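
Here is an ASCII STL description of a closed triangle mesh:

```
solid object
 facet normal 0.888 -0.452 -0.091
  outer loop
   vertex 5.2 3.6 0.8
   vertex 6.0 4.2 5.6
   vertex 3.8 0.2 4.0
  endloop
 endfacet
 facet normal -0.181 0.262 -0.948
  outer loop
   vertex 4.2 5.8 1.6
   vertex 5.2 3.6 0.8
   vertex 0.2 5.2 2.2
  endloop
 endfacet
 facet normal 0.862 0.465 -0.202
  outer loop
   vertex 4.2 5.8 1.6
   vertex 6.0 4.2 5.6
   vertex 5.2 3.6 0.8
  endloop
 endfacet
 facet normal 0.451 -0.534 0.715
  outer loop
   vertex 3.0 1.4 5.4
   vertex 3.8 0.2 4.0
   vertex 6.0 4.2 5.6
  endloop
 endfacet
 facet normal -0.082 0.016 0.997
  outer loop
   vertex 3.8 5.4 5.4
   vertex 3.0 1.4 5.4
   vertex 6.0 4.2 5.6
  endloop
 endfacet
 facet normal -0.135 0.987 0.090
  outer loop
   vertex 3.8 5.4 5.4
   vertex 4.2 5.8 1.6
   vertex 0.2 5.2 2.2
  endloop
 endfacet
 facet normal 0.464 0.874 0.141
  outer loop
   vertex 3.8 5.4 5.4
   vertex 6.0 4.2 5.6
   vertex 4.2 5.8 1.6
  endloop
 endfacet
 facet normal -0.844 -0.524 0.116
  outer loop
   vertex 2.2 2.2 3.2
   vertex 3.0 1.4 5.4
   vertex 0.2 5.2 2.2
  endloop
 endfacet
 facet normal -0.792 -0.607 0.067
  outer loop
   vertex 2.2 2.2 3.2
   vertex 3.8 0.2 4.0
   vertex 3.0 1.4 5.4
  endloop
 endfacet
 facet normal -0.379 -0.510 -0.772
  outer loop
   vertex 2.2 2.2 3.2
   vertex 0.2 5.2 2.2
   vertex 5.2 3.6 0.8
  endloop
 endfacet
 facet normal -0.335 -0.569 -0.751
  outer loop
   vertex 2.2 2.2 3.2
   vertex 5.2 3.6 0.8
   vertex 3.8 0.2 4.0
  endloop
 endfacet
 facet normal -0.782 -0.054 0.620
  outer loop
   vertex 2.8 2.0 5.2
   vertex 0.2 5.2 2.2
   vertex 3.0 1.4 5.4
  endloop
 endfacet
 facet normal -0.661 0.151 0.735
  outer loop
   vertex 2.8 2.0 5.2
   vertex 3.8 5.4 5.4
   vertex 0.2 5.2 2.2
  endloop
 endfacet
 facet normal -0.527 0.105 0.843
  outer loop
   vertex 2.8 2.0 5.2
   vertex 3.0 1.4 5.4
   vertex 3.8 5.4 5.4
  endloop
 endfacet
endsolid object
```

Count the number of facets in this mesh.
14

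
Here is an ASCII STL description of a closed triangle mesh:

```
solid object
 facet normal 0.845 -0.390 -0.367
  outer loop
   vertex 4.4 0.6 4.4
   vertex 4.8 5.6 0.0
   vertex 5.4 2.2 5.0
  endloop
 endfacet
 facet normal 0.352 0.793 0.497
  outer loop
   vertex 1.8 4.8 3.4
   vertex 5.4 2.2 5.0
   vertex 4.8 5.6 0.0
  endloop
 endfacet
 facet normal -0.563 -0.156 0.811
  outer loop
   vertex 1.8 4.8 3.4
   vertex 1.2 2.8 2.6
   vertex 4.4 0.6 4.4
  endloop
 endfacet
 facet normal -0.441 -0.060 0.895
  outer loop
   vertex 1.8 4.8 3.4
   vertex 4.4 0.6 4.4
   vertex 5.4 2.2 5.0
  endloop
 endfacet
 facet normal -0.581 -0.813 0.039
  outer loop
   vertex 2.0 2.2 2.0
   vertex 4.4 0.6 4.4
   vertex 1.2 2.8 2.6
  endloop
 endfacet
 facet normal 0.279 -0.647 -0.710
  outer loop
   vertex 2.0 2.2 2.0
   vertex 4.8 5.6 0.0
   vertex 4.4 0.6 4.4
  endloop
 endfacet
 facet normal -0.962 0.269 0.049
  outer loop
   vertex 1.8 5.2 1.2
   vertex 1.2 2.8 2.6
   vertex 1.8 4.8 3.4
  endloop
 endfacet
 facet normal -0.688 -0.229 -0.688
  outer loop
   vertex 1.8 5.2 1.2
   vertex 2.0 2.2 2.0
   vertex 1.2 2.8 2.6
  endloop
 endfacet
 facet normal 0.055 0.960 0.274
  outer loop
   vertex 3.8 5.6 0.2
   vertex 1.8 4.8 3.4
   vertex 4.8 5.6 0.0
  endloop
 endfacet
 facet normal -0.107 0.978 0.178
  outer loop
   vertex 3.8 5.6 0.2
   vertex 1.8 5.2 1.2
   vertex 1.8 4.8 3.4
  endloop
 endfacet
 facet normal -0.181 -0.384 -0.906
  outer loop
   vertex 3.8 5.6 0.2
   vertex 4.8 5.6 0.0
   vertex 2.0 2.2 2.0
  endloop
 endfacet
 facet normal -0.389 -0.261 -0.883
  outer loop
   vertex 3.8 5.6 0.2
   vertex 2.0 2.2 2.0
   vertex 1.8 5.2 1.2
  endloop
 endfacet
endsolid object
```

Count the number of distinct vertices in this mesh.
8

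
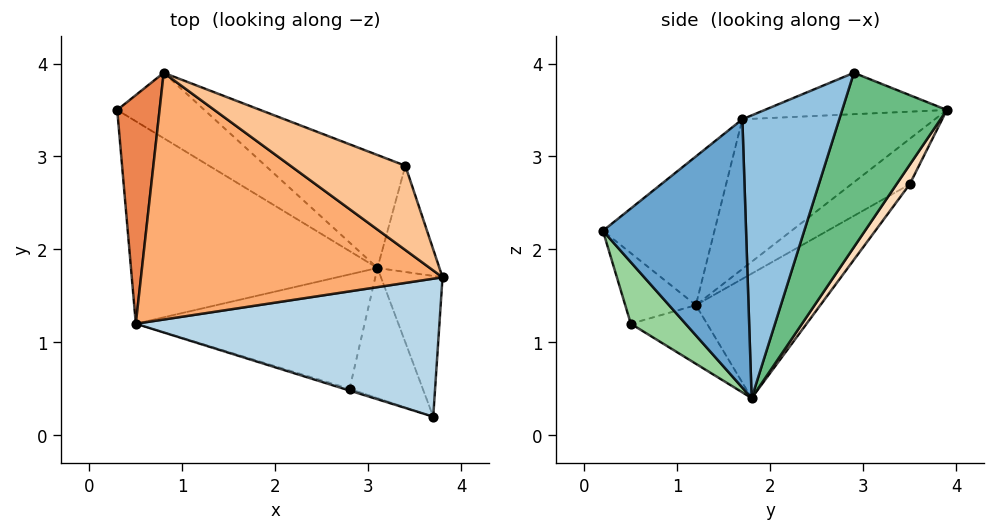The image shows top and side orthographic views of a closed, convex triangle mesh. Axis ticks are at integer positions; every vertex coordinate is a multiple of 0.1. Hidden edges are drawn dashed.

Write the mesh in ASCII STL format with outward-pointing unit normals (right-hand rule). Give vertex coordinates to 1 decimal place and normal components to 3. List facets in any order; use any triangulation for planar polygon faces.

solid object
 facet normal 0.968 0.113 -0.222
  outer loop
   vertex 3.1 1.8 0.4
   vertex 3.8 1.7 3.4
   vertex 3.7 0.2 2.2
  endloop
 endfacet
 facet normal 0.902 0.383 -0.198
  outer loop
   vertex 3.4 2.9 3.9
   vertex 3.8 1.7 3.4
   vertex 3.1 1.8 0.4
  endloop
 endfacet
 facet normal -0.362 -0.567 0.739
  outer loop
   vertex 0.5 1.2 1.4
   vertex 3.7 0.2 2.2
   vertex 3.8 1.7 3.4
  endloop
 endfacet
 facet normal -0.409 0.422 -0.809
  outer loop
   vertex 0.5 1.2 1.4
   vertex 0.3 3.5 2.7
   vertex 3.1 1.8 0.4
  endloop
 endfacet
 facet normal -0.667 -0.410 0.622
  outer loop
   vertex 0.8 3.9 3.5
   vertex 0.3 3.5 2.7
   vertex 0.5 1.2 1.4
  endloop
 endfacet
 facet normal -0.373 -0.543 0.752
  outer loop
   vertex 0.8 3.9 3.5
   vertex 0.5 1.2 1.4
   vertex 3.8 1.7 3.4
  endloop
 endfacet
 facet normal -0.303 -0.451 0.840
  outer loop
   vertex 0.8 3.9 3.5
   vertex 3.8 1.7 3.4
   vertex 3.4 2.9 3.9
  endloop
 endfacet
 facet normal 0.112 0.859 -0.499
  outer loop
   vertex 0.8 3.9 3.5
   vertex 3.1 1.8 0.4
   vertex 0.3 3.5 2.7
  endloop
 endfacet
 facet normal 0.382 0.872 -0.307
  outer loop
   vertex 0.8 3.9 3.5
   vertex 3.4 2.9 3.9
   vertex 3.1 1.8 0.4
  endloop
 endfacet
 facet normal 0.547 -0.527 -0.651
  outer loop
   vertex 2.8 0.5 1.2
   vertex 3.1 1.8 0.4
   vertex 3.7 0.2 2.2
  endloop
 endfacet
 facet normal -0.293 -0.956 -0.023
  outer loop
   vertex 2.8 0.5 1.2
   vertex 3.7 0.2 2.2
   vertex 0.5 1.2 1.4
  endloop
 endfacet
 facet normal -0.219 -0.474 -0.853
  outer loop
   vertex 2.8 0.5 1.2
   vertex 0.5 1.2 1.4
   vertex 3.1 1.8 0.4
  endloop
 endfacet
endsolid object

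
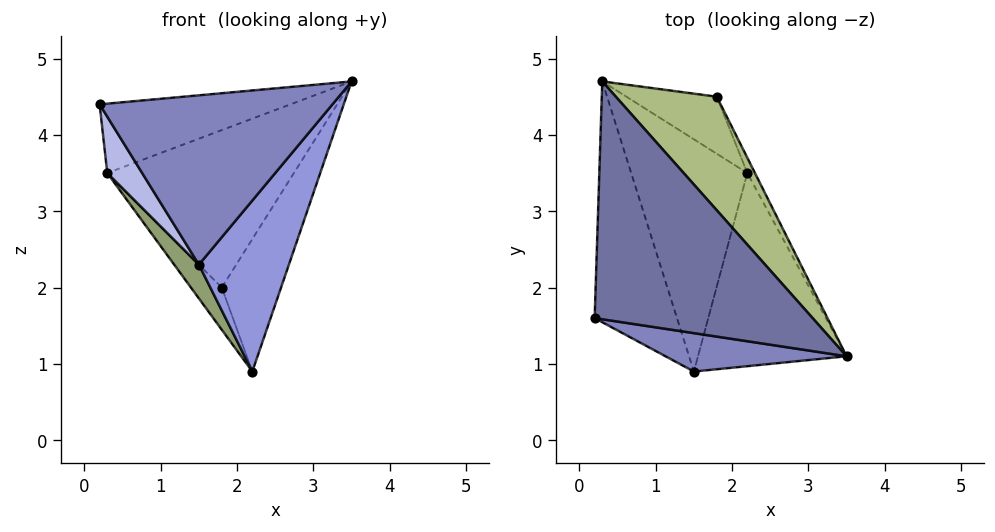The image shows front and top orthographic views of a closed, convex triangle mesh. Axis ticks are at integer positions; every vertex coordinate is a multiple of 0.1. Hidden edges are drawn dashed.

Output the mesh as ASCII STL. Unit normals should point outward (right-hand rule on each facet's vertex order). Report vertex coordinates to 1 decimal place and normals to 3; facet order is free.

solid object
 facet normal -0.045 0.280 0.959
  outer loop
   vertex 0.3 4.7 3.5
   vertex 0.2 1.6 4.4
   vertex 3.5 1.1 4.7
  endloop
 endfacet
 facet normal -0.166 -0.962 0.218
  outer loop
   vertex 1.5 0.9 2.3
   vertex 3.5 1.1 4.7
   vertex 0.2 1.6 4.4
  endloop
 endfacet
 facet normal 0.694 -0.477 -0.539
  outer loop
   vertex 1.5 0.9 2.3
   vertex 2.2 3.5 0.9
   vertex 3.5 1.1 4.7
  endloop
 endfacet
 facet normal -0.861 -0.116 -0.495
  outer loop
   vertex 1.5 0.9 2.3
   vertex 0.2 1.6 4.4
   vertex 0.3 4.7 3.5
  endloop
 endfacet
 facet normal -0.822 -0.082 -0.563
  outer loop
   vertex 1.5 0.9 2.3
   vertex 0.3 4.7 3.5
   vertex 2.2 3.5 0.9
  endloop
 endfacet
 facet normal 0.570 0.667 0.481
  outer loop
   vertex 1.8 4.5 2.0
   vertex 0.3 4.7 3.5
   vertex 3.5 1.1 4.7
  endloop
 endfacet
 facet normal 0.908 0.416 -0.048
  outer loop
   vertex 1.8 4.5 2.0
   vertex 3.5 1.1 4.7
   vertex 2.2 3.5 0.9
  endloop
 endfacet
 facet normal -0.587 0.481 -0.651
  outer loop
   vertex 1.8 4.5 2.0
   vertex 2.2 3.5 0.9
   vertex 0.3 4.7 3.5
  endloop
 endfacet
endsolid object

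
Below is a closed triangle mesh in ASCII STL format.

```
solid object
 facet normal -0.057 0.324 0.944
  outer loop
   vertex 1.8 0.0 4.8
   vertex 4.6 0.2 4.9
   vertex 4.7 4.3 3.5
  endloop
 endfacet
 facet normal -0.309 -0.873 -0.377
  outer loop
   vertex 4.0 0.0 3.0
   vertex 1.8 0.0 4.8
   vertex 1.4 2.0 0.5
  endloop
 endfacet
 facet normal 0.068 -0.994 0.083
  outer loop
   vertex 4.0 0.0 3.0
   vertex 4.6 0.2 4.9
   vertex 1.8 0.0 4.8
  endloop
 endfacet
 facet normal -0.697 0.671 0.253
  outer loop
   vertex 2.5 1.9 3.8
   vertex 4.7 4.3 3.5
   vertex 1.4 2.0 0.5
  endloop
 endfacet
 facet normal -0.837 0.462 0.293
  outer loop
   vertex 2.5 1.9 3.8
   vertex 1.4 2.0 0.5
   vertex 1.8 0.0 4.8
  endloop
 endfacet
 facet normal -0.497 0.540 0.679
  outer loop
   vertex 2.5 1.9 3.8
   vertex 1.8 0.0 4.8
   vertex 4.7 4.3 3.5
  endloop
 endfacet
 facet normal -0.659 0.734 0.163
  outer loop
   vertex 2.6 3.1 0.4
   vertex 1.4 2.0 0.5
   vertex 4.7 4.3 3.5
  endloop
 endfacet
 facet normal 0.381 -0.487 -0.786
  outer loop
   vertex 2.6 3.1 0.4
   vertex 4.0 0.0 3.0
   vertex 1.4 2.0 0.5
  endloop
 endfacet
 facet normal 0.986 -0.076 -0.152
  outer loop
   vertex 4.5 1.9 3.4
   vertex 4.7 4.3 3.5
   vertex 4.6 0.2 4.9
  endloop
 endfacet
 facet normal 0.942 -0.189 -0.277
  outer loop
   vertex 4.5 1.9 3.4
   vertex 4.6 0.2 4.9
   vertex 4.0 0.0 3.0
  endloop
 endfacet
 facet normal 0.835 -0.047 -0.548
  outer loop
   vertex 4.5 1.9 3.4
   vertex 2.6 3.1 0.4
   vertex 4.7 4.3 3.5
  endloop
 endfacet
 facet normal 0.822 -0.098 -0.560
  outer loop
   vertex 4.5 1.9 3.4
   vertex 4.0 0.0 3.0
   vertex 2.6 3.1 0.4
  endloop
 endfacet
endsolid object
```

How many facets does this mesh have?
12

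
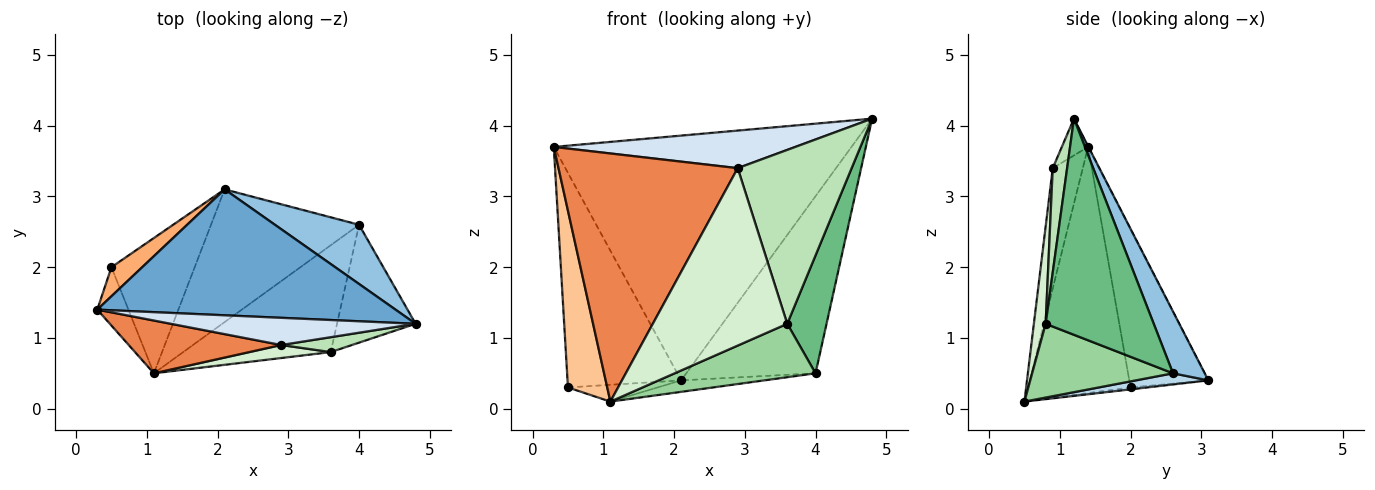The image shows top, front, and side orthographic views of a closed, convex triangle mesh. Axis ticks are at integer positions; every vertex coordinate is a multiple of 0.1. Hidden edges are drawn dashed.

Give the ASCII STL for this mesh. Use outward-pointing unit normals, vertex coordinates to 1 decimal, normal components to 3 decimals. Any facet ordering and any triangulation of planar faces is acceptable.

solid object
 facet normal -0.001 0.889 0.457
  outer loop
   vertex 2.1 3.1 0.4
   vertex 0.3 1.4 3.7
   vertex 4.8 1.2 4.1
  endloop
 endfacet
 facet normal 0.227 0.924 0.309
  outer loop
   vertex 4.0 2.6 0.5
   vertex 2.1 3.1 0.4
   vertex 4.8 1.2 4.1
  endloop
 endfacet
 facet normal 0.075 0.086 -0.993
  outer loop
   vertex 4.0 2.6 0.5
   vertex 1.1 0.5 0.1
   vertex 2.1 3.1 0.4
  endloop
 endfacet
 facet normal -0.088 -0.807 0.584
  outer loop
   vertex 2.9 0.9 3.4
   vertex 4.8 1.2 4.1
   vertex 0.3 1.4 3.7
  endloop
 endfacet
 facet normal -0.162 -0.965 0.205
  outer loop
   vertex 2.9 0.9 3.4
   vertex 0.3 1.4 3.7
   vertex 1.1 0.5 0.1
  endloop
 endfacet
 facet normal -0.568 0.816 0.111
  outer loop
   vertex 0.5 2.0 0.3
   vertex 0.3 1.4 3.7
   vertex 2.1 3.1 0.4
  endloop
 endfacet
 facet normal -0.927 -0.355 -0.117
  outer loop
   vertex 0.5 2.0 0.3
   vertex 1.1 0.5 0.1
   vertex 0.3 1.4 3.7
  endloop
 endfacet
 facet normal -0.023 0.123 -0.992
  outer loop
   vertex 0.5 2.0 0.3
   vertex 2.1 3.1 0.4
   vertex 1.1 0.5 0.1
  endloop
 endfacet
 facet normal 0.889 -0.323 -0.323
  outer loop
   vertex 3.6 0.8 1.2
   vertex 4.0 2.6 0.5
   vertex 4.8 1.2 4.1
  endloop
 endfacet
 facet normal 0.408 -0.408 -0.816
  outer loop
   vertex 3.6 0.8 1.2
   vertex 1.1 0.5 0.1
   vertex 4.0 2.6 0.5
  endloop
 endfacet
 facet normal 0.125 -0.989 0.085
  outer loop
   vertex 3.6 0.8 1.2
   vertex 4.8 1.2 4.1
   vertex 2.9 0.9 3.4
  endloop
 endfacet
 facet normal 0.087 -0.994 0.073
  outer loop
   vertex 3.6 0.8 1.2
   vertex 2.9 0.9 3.4
   vertex 1.1 0.5 0.1
  endloop
 endfacet
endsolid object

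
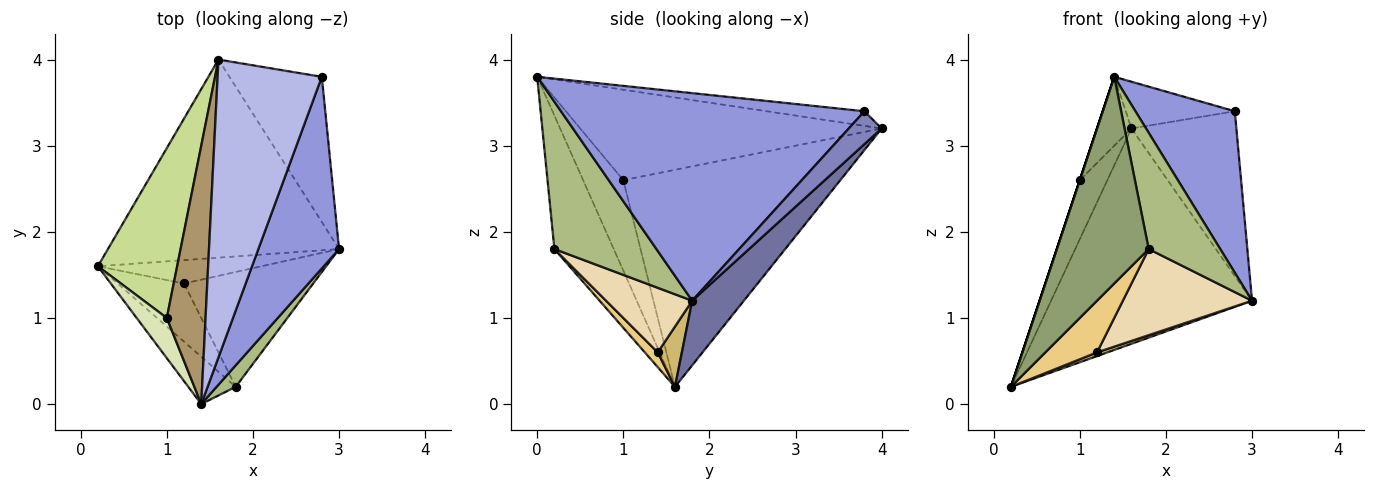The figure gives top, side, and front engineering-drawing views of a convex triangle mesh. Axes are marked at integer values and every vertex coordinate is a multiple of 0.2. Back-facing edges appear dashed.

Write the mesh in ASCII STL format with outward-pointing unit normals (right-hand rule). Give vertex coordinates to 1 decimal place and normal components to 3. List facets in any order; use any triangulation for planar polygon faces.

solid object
 facet normal 0.186 0.723 -0.665
  outer loop
   vertex 1.6 4.0 3.2
   vertex 3.0 1.8 1.2
   vertex 0.2 1.6 0.2
  endloop
 endfacet
 facet normal 0.229 0.731 -0.643
  outer loop
   vertex 2.8 3.8 3.4
   vertex 3.0 1.8 1.2
   vertex 1.6 4.0 3.2
  endloop
 endfacet
 facet normal 0.891 -0.292 0.346
  outer loop
   vertex 2.8 3.8 3.4
   vertex 1.4 0.0 3.8
   vertex 3.0 1.8 1.2
  endloop
 endfacet
 facet normal -0.137 0.154 0.979
  outer loop
   vertex 2.8 3.8 3.4
   vertex 1.6 4.0 3.2
   vertex 1.4 0.0 3.8
  endloop
 endfacet
 facet normal -0.533 -0.825 -0.189
  outer loop
   vertex 1.8 0.2 1.8
   vertex 1.4 0.0 3.8
   vertex 0.2 1.6 0.2
  endloop
 endfacet
 facet normal 0.814 -0.571 0.106
  outer loop
   vertex 1.8 0.2 1.8
   vertex 3.0 1.8 1.2
   vertex 1.4 0.0 3.8
  endloop
 endfacet
 facet normal -0.933 0.118 0.341
  outer loop
   vertex 1.0 1.0 2.6
   vertex 1.6 4.0 3.2
   vertex 0.2 1.6 0.2
  endloop
 endfacet
 facet normal -0.949 0.000 0.316
  outer loop
   vertex 1.0 1.0 2.6
   vertex 0.2 1.6 0.2
   vertex 1.4 0.0 3.8
  endloop
 endfacet
 facet normal -0.914 0.104 0.392
  outer loop
   vertex 1.0 1.0 2.6
   vertex 1.4 0.0 3.8
   vertex 1.6 4.0 3.2
  endloop
 endfacet
 facet normal 0.342 -0.147 -0.928
  outer loop
   vertex 1.2 1.4 0.6
   vertex 0.2 1.6 0.2
   vertex 3.0 1.8 1.2
  endloop
 endfacet
 facet normal 0.164 -0.655 -0.737
  outer loop
   vertex 1.2 1.4 0.6
   vertex 1.8 0.2 1.8
   vertex 0.2 1.6 0.2
  endloop
 endfacet
 facet normal 0.371 -0.557 -0.743
  outer loop
   vertex 1.2 1.4 0.6
   vertex 3.0 1.8 1.2
   vertex 1.8 0.2 1.8
  endloop
 endfacet
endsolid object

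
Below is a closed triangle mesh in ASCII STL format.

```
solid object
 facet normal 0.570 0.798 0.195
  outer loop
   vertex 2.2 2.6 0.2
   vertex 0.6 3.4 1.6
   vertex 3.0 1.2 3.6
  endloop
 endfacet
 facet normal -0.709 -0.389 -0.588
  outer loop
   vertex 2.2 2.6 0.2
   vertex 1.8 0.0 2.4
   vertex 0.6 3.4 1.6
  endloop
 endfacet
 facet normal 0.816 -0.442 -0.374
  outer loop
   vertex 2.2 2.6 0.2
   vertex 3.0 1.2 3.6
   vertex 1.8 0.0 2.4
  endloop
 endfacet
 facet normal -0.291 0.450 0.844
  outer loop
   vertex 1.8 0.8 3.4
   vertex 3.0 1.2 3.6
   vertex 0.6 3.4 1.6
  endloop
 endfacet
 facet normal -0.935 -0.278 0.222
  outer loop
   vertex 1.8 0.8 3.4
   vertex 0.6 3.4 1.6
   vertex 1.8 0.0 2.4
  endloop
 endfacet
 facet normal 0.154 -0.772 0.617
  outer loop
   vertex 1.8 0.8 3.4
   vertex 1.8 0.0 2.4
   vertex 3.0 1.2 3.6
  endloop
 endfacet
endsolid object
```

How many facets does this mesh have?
6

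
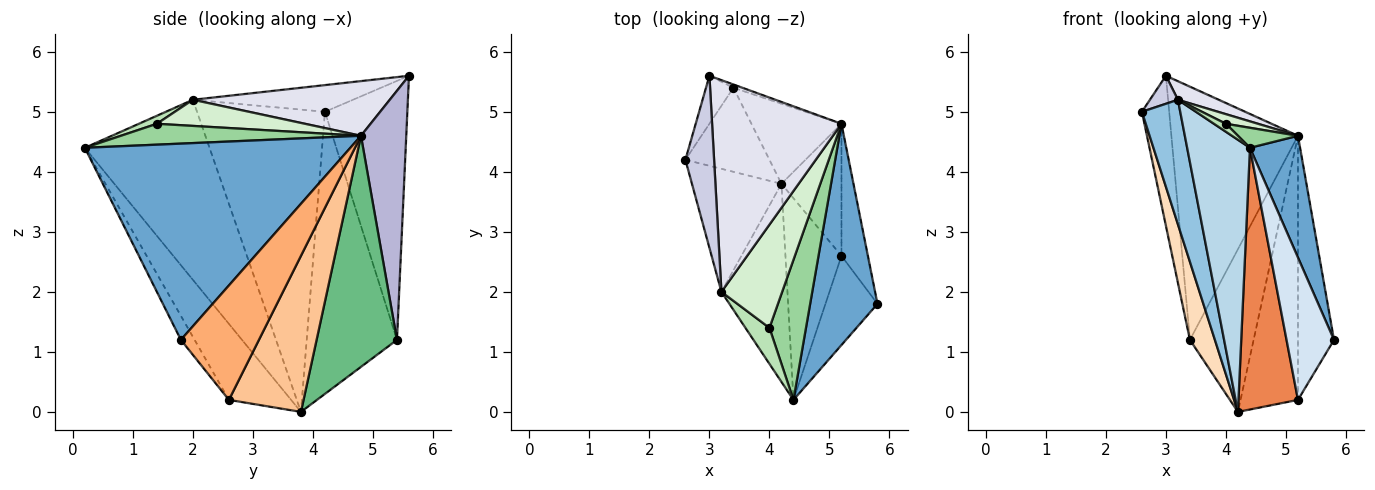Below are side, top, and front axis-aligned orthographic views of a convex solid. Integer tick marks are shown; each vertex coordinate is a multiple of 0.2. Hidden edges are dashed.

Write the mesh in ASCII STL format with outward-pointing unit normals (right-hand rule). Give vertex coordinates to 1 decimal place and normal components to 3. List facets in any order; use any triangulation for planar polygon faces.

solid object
 facet normal 0.931 -0.176 0.319
  outer loop
   vertex 5.2 4.8 4.6
   vertex 4.4 0.2 4.4
   vertex 5.8 1.8 1.2
  endloop
 endfacet
 facet normal -0.922 -0.276 -0.273
  outer loop
   vertex 3.2 2.0 5.2
   vertex 2.6 4.2 5.0
   vertex 4.2 3.8 0.0
  endloop
 endfacet
 facet normal -0.849 -0.428 -0.311
  outer loop
   vertex 3.2 2.0 5.2
   vertex 4.2 3.8 0.0
   vertex 4.4 0.2 4.4
  endloop
 endfacet
 facet normal -0.238 -0.823 -0.516
  outer loop
   vertex 5.2 2.6 0.2
   vertex 5.8 1.8 1.2
   vertex 4.4 0.2 4.4
  endloop
 endfacet
 facet normal -0.638 -0.610 -0.470
  outer loop
   vertex 5.2 2.6 0.2
   vertex 4.4 0.2 4.4
   vertex 4.2 3.8 0.0
  endloop
 endfacet
 facet normal 0.889 0.410 -0.205
  outer loop
   vertex 5.2 2.6 0.2
   vertex 5.2 4.8 4.6
   vertex 5.8 1.8 1.2
  endloop
 endfacet
 facet normal 0.758 0.583 -0.292
  outer loop
   vertex 5.2 2.6 0.2
   vertex 4.2 3.8 0.0
   vertex 5.2 4.8 4.6
  endloop
 endfacet
 facet normal -0.926 -0.256 -0.276
  outer loop
   vertex 3.4 5.4 1.2
   vertex 4.2 3.8 0.0
   vertex 2.6 4.2 5.0
  endloop
 endfacet
 facet normal 0.750 0.594 -0.292
  outer loop
   vertex 3.4 5.4 1.2
   vertex 5.2 4.8 4.6
   vertex 4.2 3.8 0.0
  endloop
 endfacet
 facet normal 0.492 -0.123 0.862
  outer loop
   vertex 4.0 1.4 4.8
   vertex 4.4 0.2 4.4
   vertex 5.2 4.8 4.6
  endloop
 endfacet
 facet normal 0.309 -0.206 0.928
  outer loop
   vertex 4.0 1.4 4.8
   vertex 3.2 2.0 5.2
   vertex 4.4 0.2 4.4
  endloop
 endfacet
 facet normal 0.394 -0.085 0.915
  outer loop
   vertex 4.0 1.4 4.8
   vertex 5.2 4.8 4.6
   vertex 3.2 2.0 5.2
  endloop
 endfacet
 facet normal -0.945 0.313 -0.100
  outer loop
   vertex 3.0 5.6 5.6
   vertex 3.4 5.4 1.2
   vertex 2.6 4.2 5.0
  endloop
 endfacet
 facet normal 0.337 0.941 -0.012
  outer loop
   vertex 3.0 5.6 5.6
   vertex 5.2 4.8 4.6
   vertex 3.4 5.4 1.2
  endloop
 endfacet
 facet normal -0.676 -0.118 0.727
  outer loop
   vertex 3.0 5.6 5.6
   vertex 2.6 4.2 5.0
   vertex 3.2 2.0 5.2
  endloop
 endfacet
 facet normal 0.388 -0.080 0.918
  outer loop
   vertex 3.0 5.6 5.6
   vertex 3.2 2.0 5.2
   vertex 5.2 4.8 4.6
  endloop
 endfacet
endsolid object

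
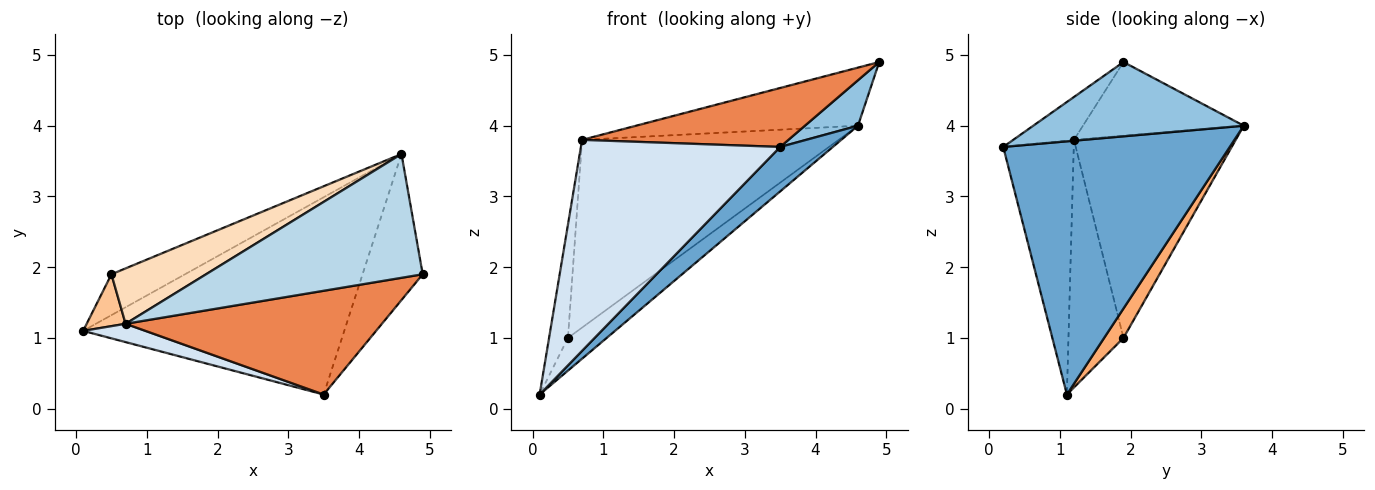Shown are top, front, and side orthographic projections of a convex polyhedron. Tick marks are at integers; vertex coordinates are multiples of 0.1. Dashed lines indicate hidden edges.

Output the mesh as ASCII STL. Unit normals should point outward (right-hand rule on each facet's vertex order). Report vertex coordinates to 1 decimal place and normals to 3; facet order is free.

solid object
 facet normal 0.687 -0.160 -0.709
  outer loop
   vertex 3.5 0.2 3.7
   vertex 0.1 1.1 0.2
   vertex 4.6 3.6 4.0
  endloop
 endfacet
 facet normal 0.763 -0.192 -0.617
  outer loop
   vertex 3.5 0.2 3.7
   vertex 4.6 3.6 4.0
   vertex 4.9 1.9 4.9
  endloop
 endfacet
 facet normal -0.294 0.406 0.865
  outer loop
   vertex 0.7 1.2 3.8
   vertex 4.9 1.9 4.9
   vertex 4.6 3.6 4.0
  endloop
 endfacet
 facet normal -0.333 -0.940 0.082
  outer loop
   vertex 0.7 1.2 3.8
   vertex 0.1 1.1 0.2
   vertex 3.5 0.2 3.7
  endloop
 endfacet
 facet normal -0.144 -0.489 0.860
  outer loop
   vertex 0.7 1.2 3.8
   vertex 3.5 0.2 3.7
   vertex 4.9 1.9 4.9
  endloop
 endfacet
 facet normal 0.298 0.596 -0.745
  outer loop
   vertex 0.5 1.9 1.0
   vertex 4.6 3.6 4.0
   vertex 0.1 1.1 0.2
  endloop
 endfacet
 facet normal -0.936 0.321 0.147
  outer loop
   vertex 0.5 1.9 1.0
   vertex 0.1 1.1 0.2
   vertex 0.7 1.2 3.8
  endloop
 endfacet
 facet normal -0.517 0.821 0.242
  outer loop
   vertex 0.5 1.9 1.0
   vertex 0.7 1.2 3.8
   vertex 4.6 3.6 4.0
  endloop
 endfacet
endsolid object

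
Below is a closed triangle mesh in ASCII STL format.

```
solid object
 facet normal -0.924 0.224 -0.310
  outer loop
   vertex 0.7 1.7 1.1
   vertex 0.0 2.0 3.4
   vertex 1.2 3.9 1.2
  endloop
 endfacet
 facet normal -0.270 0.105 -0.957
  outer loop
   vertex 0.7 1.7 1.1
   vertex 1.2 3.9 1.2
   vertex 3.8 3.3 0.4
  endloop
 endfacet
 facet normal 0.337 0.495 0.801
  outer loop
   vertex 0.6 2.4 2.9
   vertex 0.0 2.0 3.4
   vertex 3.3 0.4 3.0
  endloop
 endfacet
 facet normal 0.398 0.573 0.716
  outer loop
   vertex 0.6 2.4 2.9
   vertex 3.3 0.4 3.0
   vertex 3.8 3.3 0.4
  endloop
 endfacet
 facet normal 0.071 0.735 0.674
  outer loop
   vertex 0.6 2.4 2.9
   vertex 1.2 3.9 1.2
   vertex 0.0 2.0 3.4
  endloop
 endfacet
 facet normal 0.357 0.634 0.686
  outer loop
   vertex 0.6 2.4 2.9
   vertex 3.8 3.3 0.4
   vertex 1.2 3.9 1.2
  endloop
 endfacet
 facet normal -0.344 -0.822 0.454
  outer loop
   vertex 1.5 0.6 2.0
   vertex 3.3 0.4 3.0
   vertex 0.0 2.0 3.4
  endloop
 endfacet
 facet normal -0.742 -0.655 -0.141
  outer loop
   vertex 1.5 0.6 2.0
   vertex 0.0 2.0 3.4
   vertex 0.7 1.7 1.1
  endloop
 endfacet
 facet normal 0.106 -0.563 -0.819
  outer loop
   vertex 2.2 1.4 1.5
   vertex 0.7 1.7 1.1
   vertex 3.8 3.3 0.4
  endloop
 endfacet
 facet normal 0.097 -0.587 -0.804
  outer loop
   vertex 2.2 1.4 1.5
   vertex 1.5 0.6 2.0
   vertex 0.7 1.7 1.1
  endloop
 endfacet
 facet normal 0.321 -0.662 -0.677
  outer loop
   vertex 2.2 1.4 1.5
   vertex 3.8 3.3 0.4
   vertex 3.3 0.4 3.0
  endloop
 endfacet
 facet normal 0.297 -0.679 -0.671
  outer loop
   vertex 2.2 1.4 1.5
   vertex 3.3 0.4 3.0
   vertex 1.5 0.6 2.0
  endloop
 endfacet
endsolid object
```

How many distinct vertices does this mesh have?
8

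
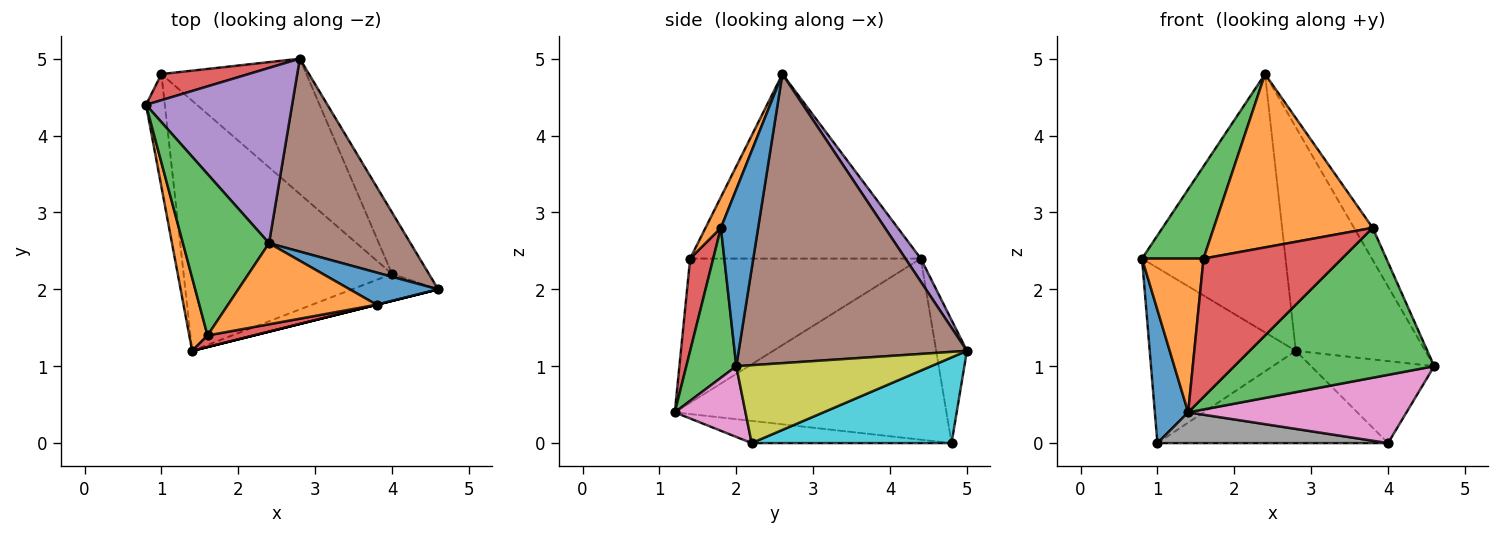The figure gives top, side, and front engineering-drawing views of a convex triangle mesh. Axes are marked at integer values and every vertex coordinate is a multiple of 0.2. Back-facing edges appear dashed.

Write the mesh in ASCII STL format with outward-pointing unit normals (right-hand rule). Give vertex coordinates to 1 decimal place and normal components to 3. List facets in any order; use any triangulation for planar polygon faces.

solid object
 facet normal -0.987 -0.121 -0.102
  outer loop
   vertex 1.0 4.8 0.0
   vertex 1.4 1.2 0.4
   vertex 0.8 4.4 2.4
  endloop
 endfacet
 facet normal -0.959 -0.256 0.121
  outer loop
   vertex 1.6 1.4 2.4
   vertex 0.8 4.4 2.4
   vertex 1.4 1.2 0.4
  endloop
 endfacet
 facet normal -0.881 -0.235 0.411
  outer loop
   vertex 1.6 1.4 2.4
   vertex 2.4 2.6 4.8
   vertex 0.8 4.4 2.4
  endloop
 endfacet
 facet normal -0.204 0.968 0.144
  outer loop
   vertex 2.8 5.0 1.2
   vertex 1.0 4.8 0.0
   vertex 0.8 4.4 2.4
  endloop
 endfacet
 facet normal 0.088 0.824 0.559
  outer loop
   vertex 2.8 5.0 1.2
   vertex 0.8 4.4 2.4
   vertex 2.4 2.6 4.8
  endloop
 endfacet
 facet normal 0.800 0.454 0.392
  outer loop
   vertex 2.8 5.0 1.2
   vertex 2.4 2.6 4.8
   vertex 4.6 2.0 1.0
  endloop
 endfacet
 facet normal 0.289 -0.891 -0.351
  outer loop
   vertex 4.0 2.2 0.0
   vertex 4.6 2.0 1.0
   vertex 1.4 1.2 0.4
  endloop
 endfacet
 facet normal -0.105 -0.121 -0.987
  outer loop
   vertex 4.0 2.2 0.0
   vertex 1.4 1.2 0.4
   vertex 1.0 4.8 0.0
  endloop
 endfacet
 facet normal 0.785 0.496 -0.372
  outer loop
   vertex 4.0 2.2 0.0
   vertex 2.8 5.0 1.2
   vertex 4.6 2.0 1.0
  endloop
 endfacet
 facet normal 0.439 0.506 -0.742
  outer loop
   vertex 4.0 2.2 0.0
   vertex 1.0 4.8 0.0
   vertex 2.8 5.0 1.2
  endloop
 endfacet
 facet normal 0.816 0.408 0.408
  outer loop
   vertex 3.8 1.8 2.8
   vertex 4.6 2.0 1.0
   vertex 2.4 2.6 4.8
  endloop
 endfacet
 facet normal 0.087 -0.902 0.422
  outer loop
   vertex 3.8 1.8 2.8
   vertex 2.4 2.6 4.8
   vertex 1.6 1.4 2.4
  endloop
 endfacet
 facet normal 0.243 -0.970 0.000
  outer loop
   vertex 3.8 1.8 2.8
   vertex 1.4 1.2 0.4
   vertex 4.6 2.0 1.0
  endloop
 endfacet
 facet normal 0.164 -0.983 0.082
  outer loop
   vertex 3.8 1.8 2.8
   vertex 1.6 1.4 2.4
   vertex 1.4 1.2 0.4
  endloop
 endfacet
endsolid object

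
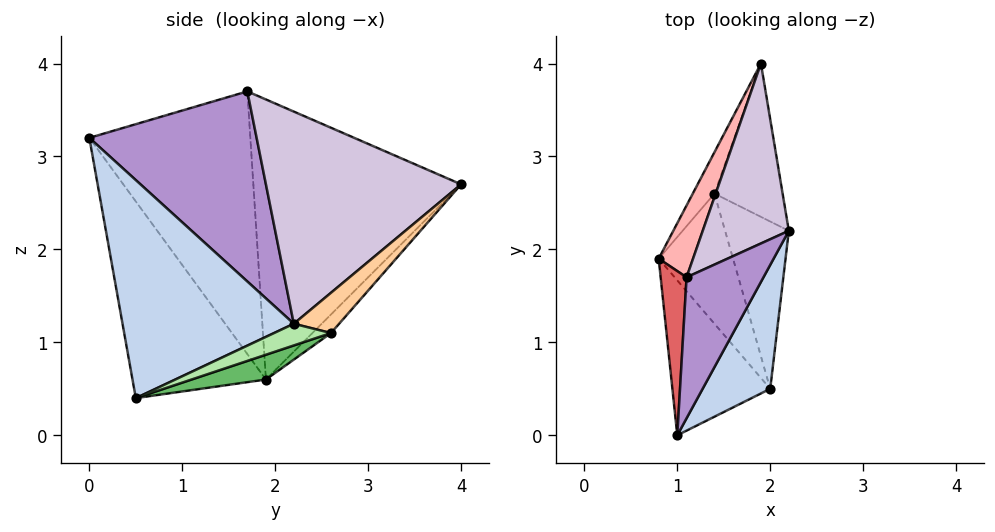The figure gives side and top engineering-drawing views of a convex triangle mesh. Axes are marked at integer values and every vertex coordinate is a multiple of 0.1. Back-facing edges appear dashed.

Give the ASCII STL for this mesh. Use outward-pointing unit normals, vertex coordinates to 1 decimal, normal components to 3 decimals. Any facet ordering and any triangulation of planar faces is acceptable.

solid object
 facet normal -0.732 -0.576 -0.364
  outer loop
   vertex 2.0 0.5 0.4
   vertex 1.0 0.0 3.2
   vertex 0.8 1.9 0.6
  endloop
 endfacet
 facet normal 0.926 -0.244 0.287
  outer loop
   vertex 2.0 0.5 0.4
   vertex 2.2 2.2 1.2
   vertex 1.0 0.0 3.2
  endloop
 endfacet
 facet normal -0.438 0.740 -0.511
  outer loop
   vertex 1.4 2.6 1.1
   vertex 0.8 1.9 0.6
   vertex 1.9 4.0 2.7
  endloop
 endfacet
 facet normal 0.397 0.626 -0.672
  outer loop
   vertex 1.4 2.6 1.1
   vertex 1.9 4.0 2.7
   vertex 2.2 2.2 1.2
  endloop
 endfacet
 facet normal 0.293 0.377 -0.879
  outer loop
   vertex 1.4 2.6 1.1
   vertex 2.0 0.5 0.4
   vertex 0.8 1.9 0.6
  endloop
 endfacet
 facet normal 0.298 0.377 -0.877
  outer loop
   vertex 1.4 2.6 1.1
   vertex 2.2 2.2 1.2
   vertex 2.0 0.5 0.4
  endloop
 endfacet
 facet normal -0.995 0.030 0.098
  outer loop
   vertex 1.1 1.7 3.7
   vertex 0.8 1.9 0.6
   vertex 1.0 0.0 3.2
  endloop
 endfacet
 facet normal -0.922 0.370 0.113
  outer loop
   vertex 1.1 1.7 3.7
   vertex 1.9 4.0 2.7
   vertex 0.8 1.9 0.6
  endloop
 endfacet
 facet normal 0.915 -0.163 0.370
  outer loop
   vertex 1.1 1.7 3.7
   vertex 1.0 0.0 3.2
   vertex 2.2 2.2 1.2
  endloop
 endfacet
 facet normal 0.915 -0.157 0.371
  outer loop
   vertex 1.1 1.7 3.7
   vertex 2.2 2.2 1.2
   vertex 1.9 4.0 2.7
  endloop
 endfacet
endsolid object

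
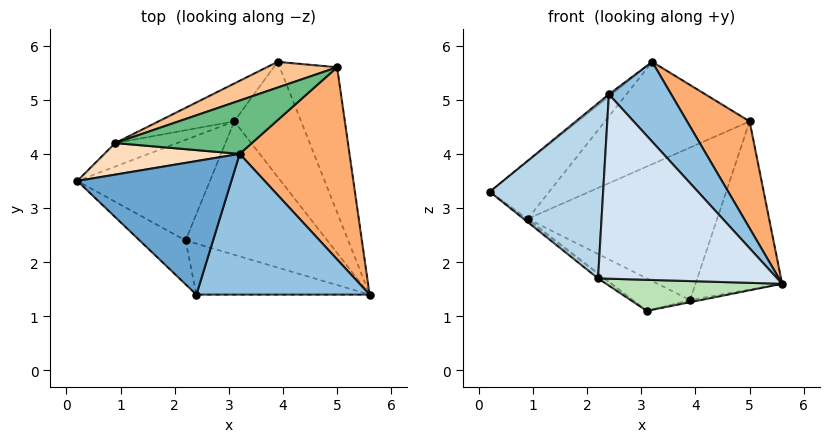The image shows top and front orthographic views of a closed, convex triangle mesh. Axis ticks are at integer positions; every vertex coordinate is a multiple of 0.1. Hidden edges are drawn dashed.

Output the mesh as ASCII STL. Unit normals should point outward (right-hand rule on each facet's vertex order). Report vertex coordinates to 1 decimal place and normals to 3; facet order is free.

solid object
 facet normal -0.626 0.013 0.780
  outer loop
   vertex 2.4 1.4 5.1
   vertex 3.2 4.0 5.7
   vertex 0.2 3.5 3.3
  endloop
 endfacet
 facet normal 0.689 -0.358 0.630
  outer loop
   vertex 2.4 1.4 5.1
   vertex 5.6 1.4 1.6
   vertex 3.2 4.0 5.7
  endloop
 endfacet
 facet normal -0.588 -0.784 -0.196
  outer loop
   vertex 2.2 2.4 1.7
   vertex 2.4 1.4 5.1
   vertex 0.2 3.5 3.3
  endloop
 endfacet
 facet normal -0.280 -0.925 -0.256
  outer loop
   vertex 2.2 2.4 1.7
   vertex 5.6 1.4 1.6
   vertex 2.4 1.4 5.1
  endloop
 endfacet
 facet normal 0.897 0.334 -0.289
  outer loop
   vertex 5.0 5.6 4.6
   vertex 5.6 1.4 1.6
   vertex 3.9 5.7 1.3
  endloop
 endfacet
 facet normal 0.695 -0.350 0.628
  outer loop
   vertex 5.0 5.6 4.6
   vertex 3.2 4.0 5.7
   vertex 5.6 1.4 1.6
  endloop
 endfacet
 facet normal -0.379 0.912 0.154
  outer loop
   vertex 0.9 4.2 2.8
   vertex 5.0 5.6 4.6
   vertex 3.9 5.7 1.3
  endloop
 endfacet
 facet normal -0.469 0.774 0.426
  outer loop
   vertex 0.9 4.2 2.8
   vertex 0.2 3.5 3.3
   vertex 3.2 4.0 5.7
  endloop
 endfacet
 facet normal -0.451 0.791 0.413
  outer loop
   vertex 0.9 4.2 2.8
   vertex 3.2 4.0 5.7
   vertex 5.0 5.6 4.6
  endloop
 endfacet
 facet normal 0.219 0.018 -0.976
  outer loop
   vertex 3.1 4.6 1.1
   vertex 3.9 5.7 1.3
   vertex 5.6 1.4 1.6
  endloop
 endfacet
 facet normal -0.095 -0.226 -0.970
  outer loop
   vertex 3.1 4.6 1.1
   vertex 5.6 1.4 1.6
   vertex 2.2 2.4 1.7
  endloop
 endfacet
 facet normal -0.576 0.532 -0.621
  outer loop
   vertex 3.1 4.6 1.1
   vertex 0.9 4.2 2.8
   vertex 3.9 5.7 1.3
  endloop
 endfacet
 facet normal -0.612 0.035 -0.790
  outer loop
   vertex 3.1 4.6 1.1
   vertex 2.2 2.4 1.7
   vertex 0.2 3.5 3.3
  endloop
 endfacet
 facet normal -0.617 0.056 -0.785
  outer loop
   vertex 3.1 4.6 1.1
   vertex 0.2 3.5 3.3
   vertex 0.9 4.2 2.8
  endloop
 endfacet
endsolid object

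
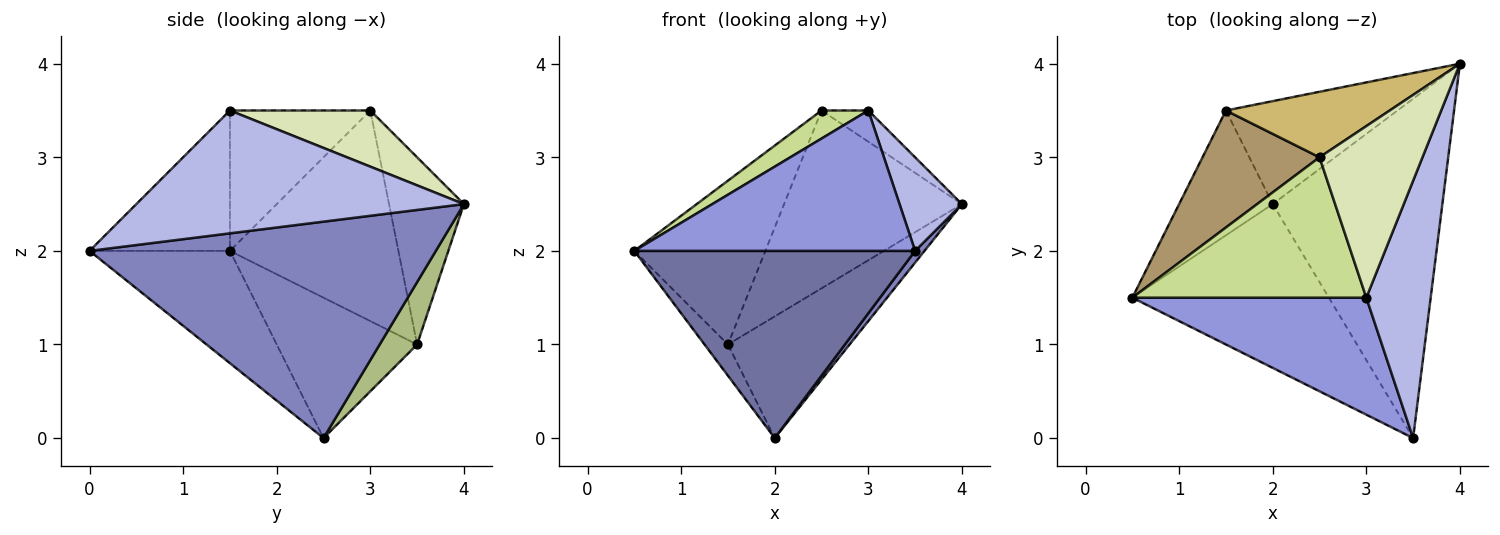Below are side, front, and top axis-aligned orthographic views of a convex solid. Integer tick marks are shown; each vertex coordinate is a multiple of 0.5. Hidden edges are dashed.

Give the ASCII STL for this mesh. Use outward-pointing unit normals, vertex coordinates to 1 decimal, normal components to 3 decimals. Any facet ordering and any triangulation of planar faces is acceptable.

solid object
 facet normal -0.352 -0.704 -0.616
  outer loop
   vertex 2.0 2.5 0.0
   vertex 3.5 0.0 2.0
   vertex 0.5 1.5 2.0
  endloop
 endfacet
 facet normal 0.787 -0.021 -0.617
  outer loop
   vertex 2.0 2.5 0.0
   vertex 4.0 4.0 2.5
   vertex 3.5 0.0 2.0
  endloop
 endfacet
 facet normal -0.359 -0.717 0.598
  outer loop
   vertex 3.0 1.5 3.5
   vertex 0.5 1.5 2.0
   vertex 3.5 0.0 2.0
  endloop
 endfacet
 facet normal 0.873 -0.166 0.458
  outer loop
   vertex 3.0 1.5 3.5
   vertex 3.5 0.0 2.0
   vertex 4.0 4.0 2.5
  endloop
 endfacet
 facet normal -0.824 0.137 -0.549
  outer loop
   vertex 1.5 3.5 1.0
   vertex 2.0 2.5 0.0
   vertex 0.5 1.5 2.0
  endloop
 endfacet
 facet normal 0.229 0.743 -0.629
  outer loop
   vertex 1.5 3.5 1.0
   vertex 4.0 4.0 2.5
   vertex 2.0 2.5 0.0
  endloop
 endfacet
 facet normal -0.507 -0.169 0.845
  outer loop
   vertex 2.5 3.0 3.5
   vertex 0.5 1.5 2.0
   vertex 3.0 1.5 3.5
  endloop
 endfacet
 facet normal 0.473 0.158 0.867
  outer loop
   vertex 2.5 3.0 3.5
   vertex 3.0 1.5 3.5
   vertex 4.0 4.0 2.5
  endloop
 endfacet
 facet normal -0.723 0.562 0.402
  outer loop
   vertex 2.5 3.0 3.5
   vertex 1.5 3.5 1.0
   vertex 0.5 1.5 2.0
  endloop
 endfacet
 facet normal -0.367 0.873 0.322
  outer loop
   vertex 2.5 3.0 3.5
   vertex 4.0 4.0 2.5
   vertex 1.5 3.5 1.0
  endloop
 endfacet
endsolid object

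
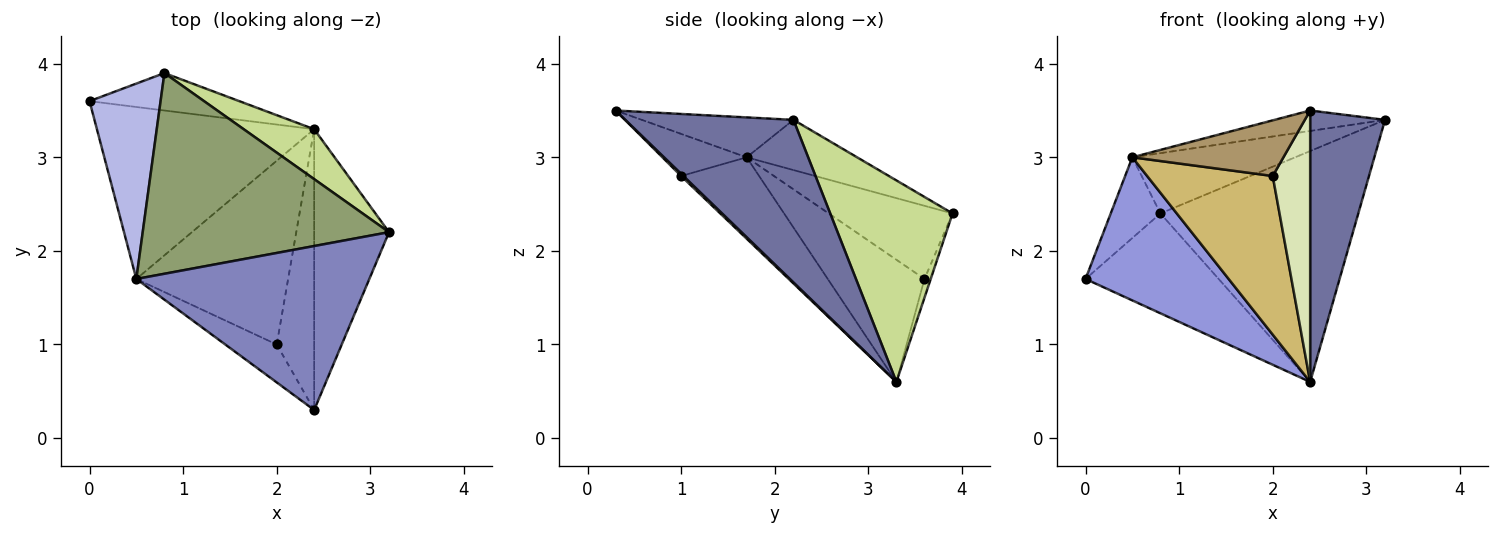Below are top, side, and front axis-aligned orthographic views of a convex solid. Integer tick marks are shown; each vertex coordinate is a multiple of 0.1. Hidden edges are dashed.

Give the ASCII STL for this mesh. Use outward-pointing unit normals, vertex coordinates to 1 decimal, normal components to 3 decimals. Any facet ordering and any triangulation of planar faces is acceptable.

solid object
 facet normal 0.842 -0.375 -0.388
  outer loop
   vertex 2.4 3.3 0.6
   vertex 3.2 2.2 3.4
   vertex 2.4 0.3 3.5
  endloop
 endfacet
 facet normal -0.168 0.122 0.978
  outer loop
   vertex 0.5 1.7 3.0
   vertex 2.4 0.3 3.5
   vertex 3.2 2.2 3.4
  endloop
 endfacet
 facet normal -0.397 -0.587 -0.706
  outer loop
   vertex 0.5 1.7 3.0
   vertex 0.0 3.6 1.7
   vertex 2.4 3.3 0.6
  endloop
 endfacet
 facet normal -0.689 0.277 0.669
  outer loop
   vertex 0.8 3.9 2.4
   vertex 0.0 3.6 1.7
   vertex 0.5 1.7 3.0
  endloop
 endfacet
 facet normal -0.192 0.282 0.940
  outer loop
   vertex 0.8 3.9 2.4
   vertex 0.5 1.7 3.0
   vertex 3.2 2.2 3.4
  endloop
 endfacet
 facet normal -0.044 0.935 -0.351
  outer loop
   vertex 0.8 3.9 2.4
   vertex 2.4 3.3 0.6
   vertex 0.0 3.6 1.7
  endloop
 endfacet
 facet normal 0.517 0.837 0.181
  outer loop
   vertex 0.8 3.9 2.4
   vertex 3.2 2.2 3.4
   vertex 2.4 3.3 0.6
  endloop
 endfacet
 facet normal 0.042 -0.694 -0.718
  outer loop
   vertex 2.0 1.0 2.8
   vertex 2.4 3.3 0.6
   vertex 2.4 0.3 3.5
  endloop
 endfacet
 facet normal -0.418 -0.751 -0.511
  outer loop
   vertex 2.0 1.0 2.8
   vertex 2.4 0.3 3.5
   vertex 0.5 1.7 3.0
  endloop
 endfacet
 facet normal -0.376 -0.605 -0.701
  outer loop
   vertex 2.0 1.0 2.8
   vertex 0.5 1.7 3.0
   vertex 2.4 3.3 0.6
  endloop
 endfacet
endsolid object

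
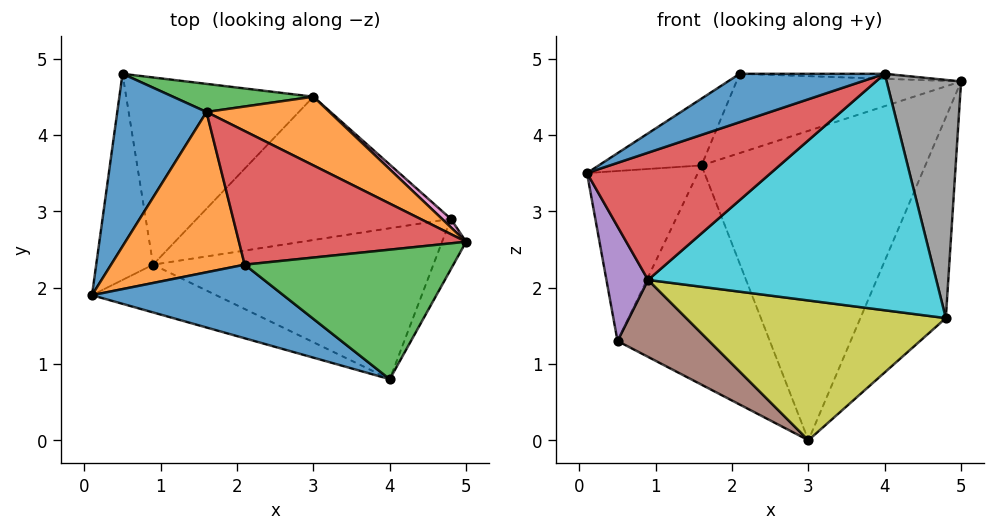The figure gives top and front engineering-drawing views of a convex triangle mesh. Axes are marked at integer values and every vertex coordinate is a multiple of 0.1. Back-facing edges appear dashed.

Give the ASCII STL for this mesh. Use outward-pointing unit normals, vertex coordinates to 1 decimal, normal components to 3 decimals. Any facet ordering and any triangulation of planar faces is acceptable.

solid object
 facet normal -0.760 0.456 0.463
  outer loop
   vertex 1.6 4.3 3.6
   vertex 0.5 4.8 1.3
   vertex 0.1 1.9 3.5
  endloop
 endfacet
 facet normal 0.386 0.901 0.200
  outer loop
   vertex 1.6 4.3 3.6
   vertex 5.0 2.6 4.7
   vertex 3.0 4.5 0.0
  endloop
 endfacet
 facet normal 0.182 0.975 0.125
  outer loop
   vertex 1.6 4.3 3.6
   vertex 3.0 4.5 0.0
   vertex 0.5 4.8 1.3
  endloop
 endfacet
 facet normal -0.145 -0.926 -0.348
  outer loop
   vertex 0.9 2.3 2.1
   vertex 4.0 0.8 4.8
   vertex 0.1 1.9 3.5
  endloop
 endfacet
 facet normal -0.790 -0.298 -0.536
  outer loop
   vertex 0.9 2.3 2.1
   vertex 0.1 1.9 3.5
   vertex 0.5 4.8 1.3
  endloop
 endfacet
 facet normal -0.466 -0.336 -0.818
  outer loop
   vertex 0.9 2.3 2.1
   vertex 0.5 4.8 1.3
   vertex 3.0 4.5 0.0
  endloop
 endfacet
 facet normal 0.648 0.761 0.032
  outer loop
   vertex 4.8 2.9 1.6
   vertex 3.0 4.5 0.0
   vertex 5.0 2.6 4.7
  endloop
 endfacet
 facet normal 0.867 -0.487 -0.103
  outer loop
   vertex 4.8 2.9 1.6
   vertex 5.0 2.6 4.7
   vertex 4.0 0.8 4.8
  endloop
 endfacet
 facet normal 0.016 -0.698 -0.716
  outer loop
   vertex 4.8 2.9 1.6
   vertex 0.9 2.3 2.1
   vertex 3.0 4.5 0.0
  endloop
 endfacet
 facet normal 0.061 -0.841 -0.537
  outer loop
   vertex 4.8 2.9 1.6
   vertex 4.0 0.8 4.8
   vertex 0.9 2.3 2.1
  endloop
 endfacet
 facet normal -0.398 -0.504 0.767
  outer loop
   vertex 2.1 2.3 4.8
   vertex 0.1 1.9 3.5
   vertex 4.0 0.8 4.8
  endloop
 endfacet
 facet normal -0.561 0.319 0.764
  outer loop
   vertex 2.1 2.3 4.8
   vertex 1.6 4.3 3.6
   vertex 0.1 1.9 3.5
  endloop
 endfacet
 facet normal 0.030 0.039 0.999
  outer loop
   vertex 2.1 2.3 4.8
   vertex 4.0 0.8 4.8
   vertex 5.0 2.6 4.7
  endloop
 endfacet
 facet normal -0.023 0.510 0.860
  outer loop
   vertex 2.1 2.3 4.8
   vertex 5.0 2.6 4.7
   vertex 1.6 4.3 3.6
  endloop
 endfacet
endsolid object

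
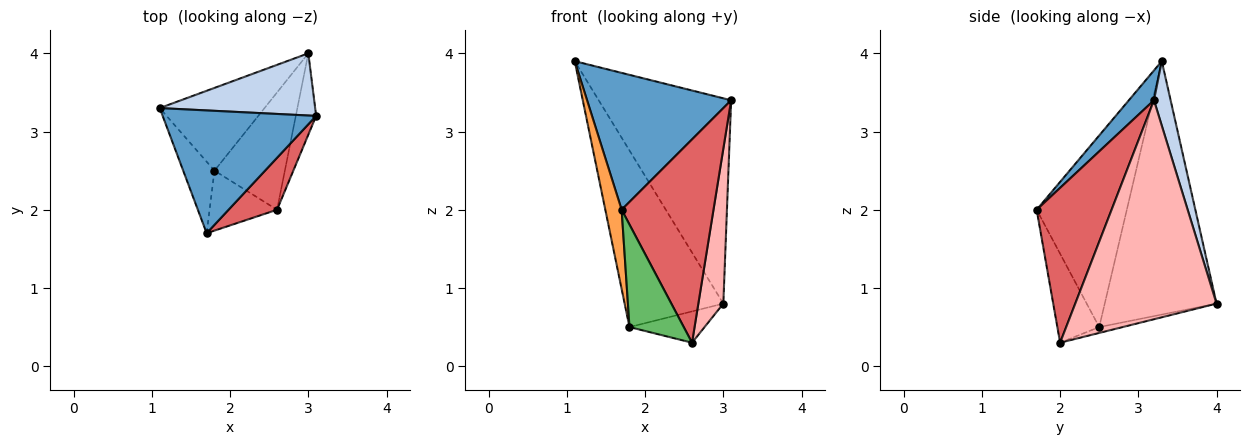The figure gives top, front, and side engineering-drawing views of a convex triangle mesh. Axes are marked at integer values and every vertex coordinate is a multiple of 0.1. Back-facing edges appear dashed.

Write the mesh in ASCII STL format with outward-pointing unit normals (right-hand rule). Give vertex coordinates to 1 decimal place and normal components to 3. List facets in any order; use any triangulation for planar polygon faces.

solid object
 facet normal 0.129 -0.738 0.662
  outer loop
   vertex 1.7 1.7 2.0
   vertex 3.1 3.2 3.4
   vertex 1.1 3.3 3.9
  endloop
 endfacet
 facet normal 0.119 0.950 0.288
  outer loop
   vertex 3.0 4.0 0.8
   vertex 1.1 3.3 3.9
   vertex 3.1 3.2 3.4
  endloop
 endfacet
 facet normal -0.972 -0.176 -0.159
  outer loop
   vertex 1.8 2.5 0.5
   vertex 1.7 1.7 2.0
   vertex 1.1 3.3 3.9
  endloop
 endfacet
 facet normal -0.716 0.632 -0.296
  outer loop
   vertex 1.8 2.5 0.5
   vertex 1.1 3.3 3.9
   vertex 3.0 4.0 0.8
  endloop
 endfacet
 facet normal -0.554 -0.719 -0.420
  outer loop
   vertex 2.6 2.0 0.3
   vertex 1.7 1.7 2.0
   vertex 1.8 2.5 0.5
  endloop
 endfacet
 facet normal -0.080 0.257 -0.963
  outer loop
   vertex 2.6 2.0 0.3
   vertex 1.8 2.5 0.5
   vertex 3.0 4.0 0.8
  endloop
 endfacet
 facet normal 0.620 -0.760 0.194
  outer loop
   vertex 2.6 2.0 0.3
   vertex 3.1 3.2 3.4
   vertex 1.7 1.7 2.0
  endloop
 endfacet
 facet normal 0.981 -0.173 -0.091
  outer loop
   vertex 2.6 2.0 0.3
   vertex 3.0 4.0 0.8
   vertex 3.1 3.2 3.4
  endloop
 endfacet
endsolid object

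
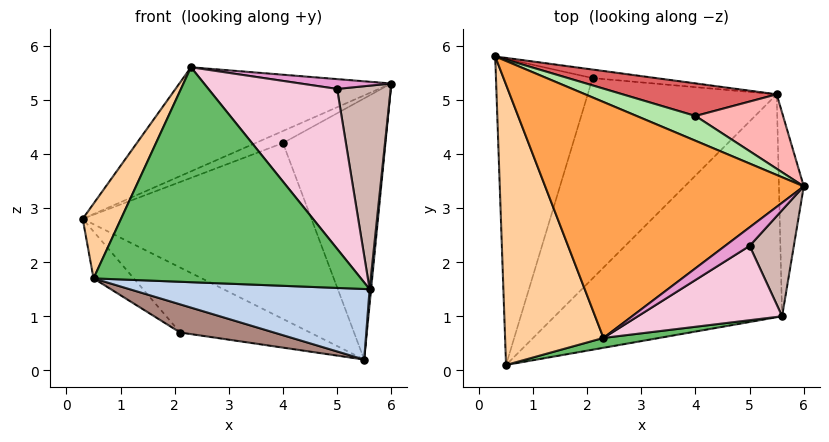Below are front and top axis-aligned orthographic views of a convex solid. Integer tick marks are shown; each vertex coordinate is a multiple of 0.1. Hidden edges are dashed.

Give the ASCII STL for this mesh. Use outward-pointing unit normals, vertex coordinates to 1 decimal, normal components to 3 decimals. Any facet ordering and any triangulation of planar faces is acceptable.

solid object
 facet normal 0.995 -0.007 -0.100
  outer loop
   vertex 5.6 1.0 1.5
   vertex 5.5 5.1 0.2
   vertex 6.0 3.4 5.3
  endloop
 endfacet
 facet normal 0.016 -0.302 -0.953
  outer loop
   vertex 5.6 1.0 1.5
   vertex 0.5 0.1 1.7
   vertex 5.5 5.1 0.2
  endloop
 endfacet
 facet normal -0.225 0.393 0.891
  outer loop
   vertex 2.3 0.6 5.6
   vertex 6.0 3.4 5.3
   vertex 0.3 5.8 2.8
  endloop
 endfacet
 facet normal -0.896 -0.114 0.428
  outer loop
   vertex 2.3 0.6 5.6
   vertex 0.3 5.8 2.8
   vertex 0.5 0.1 1.7
  endloop
 endfacet
 facet normal 0.175 -0.983 0.045
  outer loop
   vertex 2.3 0.6 5.6
   vertex 0.5 0.1 1.7
   vertex 5.6 1.0 1.5
  endloop
 endfacet
 facet normal -0.206 0.428 0.880
  outer loop
   vertex 4.0 4.7 4.2
   vertex 0.3 5.8 2.8
   vertex 6.0 3.4 5.3
  endloop
 endfacet
 facet normal 0.218 0.960 0.178
  outer loop
   vertex 4.0 4.7 4.2
   vertex 5.5 5.1 0.2
   vertex 0.3 5.8 2.8
  endloop
 endfacet
 facet normal 0.429 0.869 0.248
  outer loop
   vertex 4.0 4.7 4.2
   vertex 6.0 3.4 5.3
   vertex 5.5 5.1 0.2
  endloop
 endfacet
 facet normal -0.746 0.101 -0.658
  outer loop
   vertex 2.1 5.4 0.7
   vertex 0.5 0.1 1.7
   vertex 0.3 5.8 2.8
  endloop
 endfacet
 facet normal 0.068 0.989 -0.130
  outer loop
   vertex 2.1 5.4 0.7
   vertex 0.3 5.8 2.8
   vertex 5.5 5.1 0.2
  endloop
 endfacet
 facet normal -0.156 -0.137 -0.978
  outer loop
   vertex 2.1 5.4 0.7
   vertex 5.5 5.1 0.2
   vertex 0.5 0.1 1.7
  endloop
 endfacet
 facet normal 0.681 -0.650 0.339
  outer loop
   vertex 5.0 2.3 5.2
   vertex 5.6 1.0 1.5
   vertex 6.0 3.4 5.3
  endloop
 endfacet
 facet normal 0.391 -0.429 0.814
  outer loop
   vertex 5.0 2.3 5.2
   vertex 6.0 3.4 5.3
   vertex 2.3 0.6 5.6
  endloop
 endfacet
 facet normal 0.535 -0.766 0.356
  outer loop
   vertex 5.0 2.3 5.2
   vertex 2.3 0.6 5.6
   vertex 5.6 1.0 1.5
  endloop
 endfacet
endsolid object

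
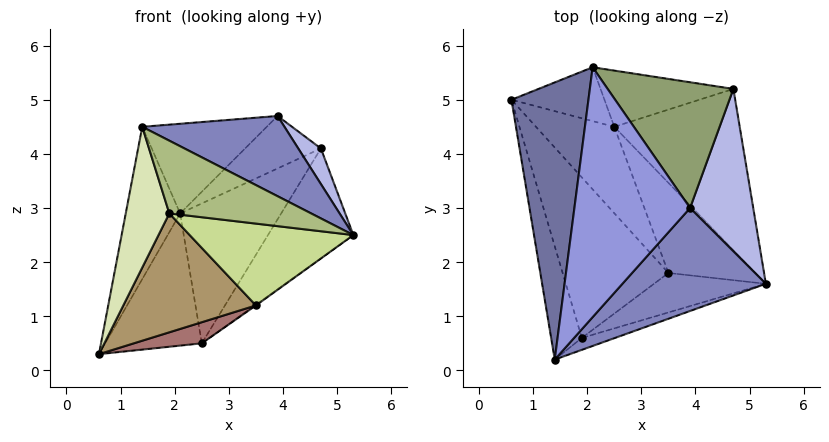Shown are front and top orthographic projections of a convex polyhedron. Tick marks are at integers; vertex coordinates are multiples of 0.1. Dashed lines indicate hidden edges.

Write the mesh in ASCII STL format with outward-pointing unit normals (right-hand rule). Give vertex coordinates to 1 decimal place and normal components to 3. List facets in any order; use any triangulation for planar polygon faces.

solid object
 facet normal -0.863 0.243 0.442
  outer loop
   vertex 2.1 5.6 2.9
   vertex 0.6 5.0 0.3
   vertex 1.4 0.2 4.5
  endloop
 endfacet
 facet normal 0.530 -0.521 0.669
  outer loop
   vertex 3.9 3.0 4.7
   vertex 1.4 0.2 4.5
   vertex 5.3 1.6 2.5
  endloop
 endfacet
 facet normal -0.413 0.308 0.857
  outer loop
   vertex 3.9 3.0 4.7
   vertex 2.1 5.6 2.9
   vertex 1.4 0.2 4.5
  endloop
 endfacet
 facet normal 0.797 -0.129 0.590
  outer loop
   vertex 4.7 5.2 4.1
   vertex 3.9 3.0 4.7
   vertex 5.3 1.6 2.5
  endloop
 endfacet
 facet normal -0.344 0.362 0.866
  outer loop
   vertex 4.7 5.2 4.1
   vertex 2.1 5.6 2.9
   vertex 3.9 3.0 4.7
  endloop
 endfacet
 facet normal 0.262 -0.952 -0.156
  outer loop
   vertex 1.9 0.6 2.9
   vertex 5.3 1.6 2.5
   vertex 1.4 0.2 4.5
  endloop
 endfacet
 facet normal 0.209 -0.881 -0.425
  outer loop
   vertex 1.9 0.6 2.9
   vertex 3.5 1.8 1.2
   vertex 5.3 1.6 2.5
  endloop
 endfacet
 facet normal -0.810 -0.456 -0.367
  outer loop
   vertex 1.9 0.6 2.9
   vertex 1.4 0.2 4.5
   vertex 0.6 5.0 0.3
  endloop
 endfacet
 facet normal -0.377 -0.551 -0.744
  outer loop
   vertex 1.9 0.6 2.9
   vertex 0.6 5.0 0.3
   vertex 3.5 1.8 1.2
  endloop
 endfacet
 facet normal 0.273 0.891 -0.363
  outer loop
   vertex 2.5 4.5 0.5
   vertex 0.6 5.0 0.3
   vertex 2.1 5.6 2.9
  endloop
 endfacet
 facet normal 0.300 0.885 -0.356
  outer loop
   vertex 2.5 4.5 0.5
   vertex 2.1 5.6 2.9
   vertex 4.7 5.2 4.1
  endloop
 endfacet
 facet normal 0.761 0.365 -0.536
  outer loop
   vertex 2.5 4.5 0.5
   vertex 4.7 5.2 4.1
   vertex 5.3 1.6 2.5
  endloop
 endfacet
 facet normal 0.040 -0.237 -0.971
  outer loop
   vertex 2.5 4.5 0.5
   vertex 3.5 1.8 1.2
   vertex 0.6 5.0 0.3
  endloop
 endfacet
 facet normal 0.586 0.007 -0.810
  outer loop
   vertex 2.5 4.5 0.5
   vertex 5.3 1.6 2.5
   vertex 3.5 1.8 1.2
  endloop
 endfacet
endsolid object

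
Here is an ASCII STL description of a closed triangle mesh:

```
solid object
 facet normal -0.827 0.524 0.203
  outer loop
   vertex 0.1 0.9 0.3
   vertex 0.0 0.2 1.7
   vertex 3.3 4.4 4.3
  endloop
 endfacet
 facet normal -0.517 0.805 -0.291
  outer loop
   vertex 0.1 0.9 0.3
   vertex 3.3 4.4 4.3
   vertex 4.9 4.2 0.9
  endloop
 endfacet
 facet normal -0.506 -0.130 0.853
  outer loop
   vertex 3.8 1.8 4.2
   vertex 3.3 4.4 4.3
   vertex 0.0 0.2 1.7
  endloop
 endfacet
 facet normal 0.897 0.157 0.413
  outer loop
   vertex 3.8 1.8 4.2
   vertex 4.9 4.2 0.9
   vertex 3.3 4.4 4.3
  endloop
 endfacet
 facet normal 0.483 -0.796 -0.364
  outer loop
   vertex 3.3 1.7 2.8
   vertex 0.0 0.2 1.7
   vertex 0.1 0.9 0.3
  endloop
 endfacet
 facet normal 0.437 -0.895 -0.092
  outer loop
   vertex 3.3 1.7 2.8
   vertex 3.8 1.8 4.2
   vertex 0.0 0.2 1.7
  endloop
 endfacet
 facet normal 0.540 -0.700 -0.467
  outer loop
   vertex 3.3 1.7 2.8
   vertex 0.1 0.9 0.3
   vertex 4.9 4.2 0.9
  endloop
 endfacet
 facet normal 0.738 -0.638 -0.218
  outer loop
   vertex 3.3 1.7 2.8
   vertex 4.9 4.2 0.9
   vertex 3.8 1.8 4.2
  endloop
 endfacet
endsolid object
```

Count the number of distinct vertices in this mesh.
6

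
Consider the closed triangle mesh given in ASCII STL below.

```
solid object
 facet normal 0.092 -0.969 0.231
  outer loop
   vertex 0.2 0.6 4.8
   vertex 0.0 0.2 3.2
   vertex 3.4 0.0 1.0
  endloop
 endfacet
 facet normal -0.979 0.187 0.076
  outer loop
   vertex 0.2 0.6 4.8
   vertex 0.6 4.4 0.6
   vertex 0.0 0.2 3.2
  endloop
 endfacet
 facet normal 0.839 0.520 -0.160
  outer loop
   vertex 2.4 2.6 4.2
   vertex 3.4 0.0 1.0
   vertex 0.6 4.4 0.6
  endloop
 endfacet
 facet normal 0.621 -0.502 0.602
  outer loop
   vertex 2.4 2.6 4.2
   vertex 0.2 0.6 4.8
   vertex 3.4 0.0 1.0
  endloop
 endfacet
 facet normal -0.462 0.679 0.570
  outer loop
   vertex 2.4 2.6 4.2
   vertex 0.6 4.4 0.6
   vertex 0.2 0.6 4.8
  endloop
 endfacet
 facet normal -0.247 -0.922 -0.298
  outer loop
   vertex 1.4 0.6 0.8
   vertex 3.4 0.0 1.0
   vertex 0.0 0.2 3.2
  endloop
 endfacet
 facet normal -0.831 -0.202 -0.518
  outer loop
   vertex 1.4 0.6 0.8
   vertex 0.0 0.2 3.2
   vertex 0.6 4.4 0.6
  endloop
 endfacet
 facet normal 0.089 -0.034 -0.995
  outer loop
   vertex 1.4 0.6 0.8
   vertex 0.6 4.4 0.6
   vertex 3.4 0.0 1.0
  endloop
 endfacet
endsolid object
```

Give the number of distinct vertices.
6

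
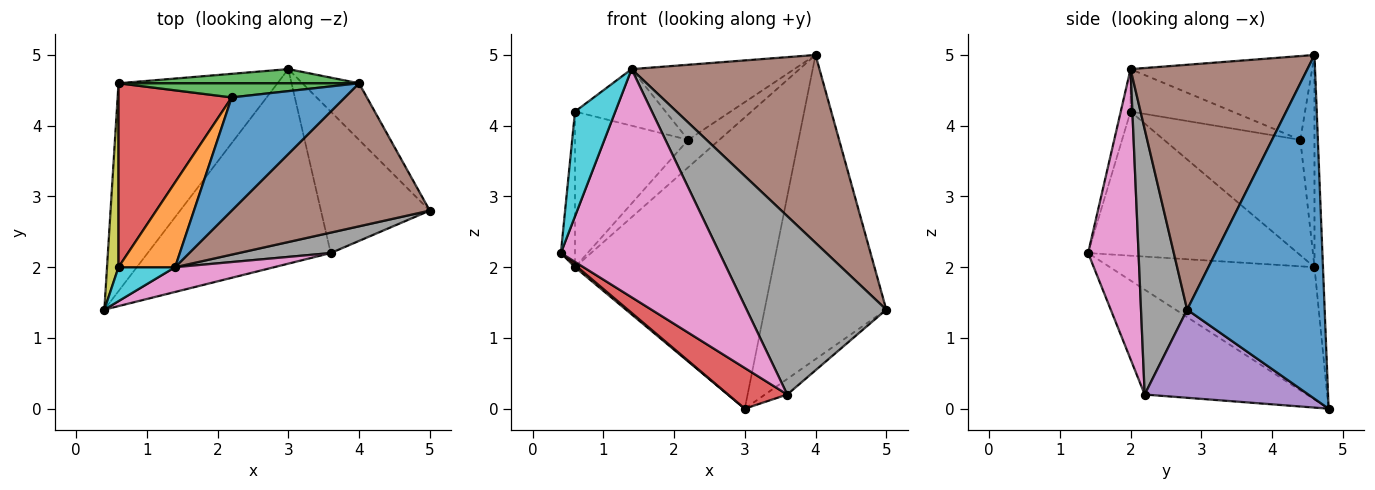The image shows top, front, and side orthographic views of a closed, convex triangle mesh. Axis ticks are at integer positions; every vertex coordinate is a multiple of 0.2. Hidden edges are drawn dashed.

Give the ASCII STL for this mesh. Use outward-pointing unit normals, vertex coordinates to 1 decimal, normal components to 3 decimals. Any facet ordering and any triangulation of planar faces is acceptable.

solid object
 facet normal 0.743 0.658 -0.122
  outer loop
   vertex 4.0 4.6 5.0
   vertex 5.0 2.8 1.4
   vertex 3.0 4.8 0.0
  endloop
 endfacet
 facet normal -0.640 -0.008 -0.769
  outer loop
   vertex 0.6 4.6 2.0
   vertex 3.0 4.8 0.0
   vertex 0.4 1.4 2.2
  endloop
 endfacet
 facet normal -0.043 0.998 0.048
  outer loop
   vertex 0.6 4.6 2.0
   vertex 4.0 4.6 5.0
   vertex 3.0 4.8 0.0
  endloop
 endfacet
 facet normal -0.489 -0.179 -0.854
  outer loop
   vertex 3.6 2.2 0.2
   vertex 0.4 1.4 2.2
   vertex 3.0 4.8 0.0
  endloop
 endfacet
 facet normal 0.627 0.085 -0.774
  outer loop
   vertex 3.6 2.2 0.2
   vertex 3.0 4.8 0.0
   vertex 5.0 2.8 1.4
  endloop
 endfacet
 facet normal 0.599 -0.637 0.485
  outer loop
   vertex 1.4 2.0 4.8
   vertex 5.0 2.8 1.4
   vertex 4.0 4.6 5.0
  endloop
 endfacet
 facet normal 0.301 -0.948 0.103
  outer loop
   vertex 1.4 2.0 4.8
   vertex 0.4 1.4 2.2
   vertex 3.6 2.2 0.2
  endloop
 endfacet
 facet normal 0.312 -0.944 0.108
  outer loop
   vertex 1.4 2.0 4.8
   vertex 3.6 2.2 0.2
   vertex 5.0 2.8 1.4
  endloop
 endfacet
 facet normal -0.995 0.067 0.079
  outer loop
   vertex 0.6 2.0 4.2
   vertex 0.6 4.6 2.0
   vertex 0.4 1.4 2.2
  endloop
 endfacet
 facet normal -0.225 -0.927 0.301
  outer loop
   vertex 0.6 2.0 4.2
   vertex 0.4 1.4 2.2
   vertex 1.4 2.0 4.8
  endloop
 endfacet
 facet normal -0.525 0.471 0.709
  outer loop
   vertex 2.2 4.4 3.8
   vertex 1.4 2.0 4.8
   vertex 4.0 4.6 5.0
  endloop
 endfacet
 facet normal -0.529 0.471 0.706
  outer loop
   vertex 2.2 4.4 3.8
   vertex 0.6 2.0 4.2
   vertex 1.4 2.0 4.8
  endloop
 endfacet
 facet normal -0.375 0.824 0.425
  outer loop
   vertex 2.2 4.4 3.8
   vertex 4.0 4.6 5.0
   vertex 0.6 4.6 2.0
  endloop
 endfacet
 facet normal -0.614 0.510 0.602
  outer loop
   vertex 2.2 4.4 3.8
   vertex 0.6 4.6 2.0
   vertex 0.6 2.0 4.2
  endloop
 endfacet
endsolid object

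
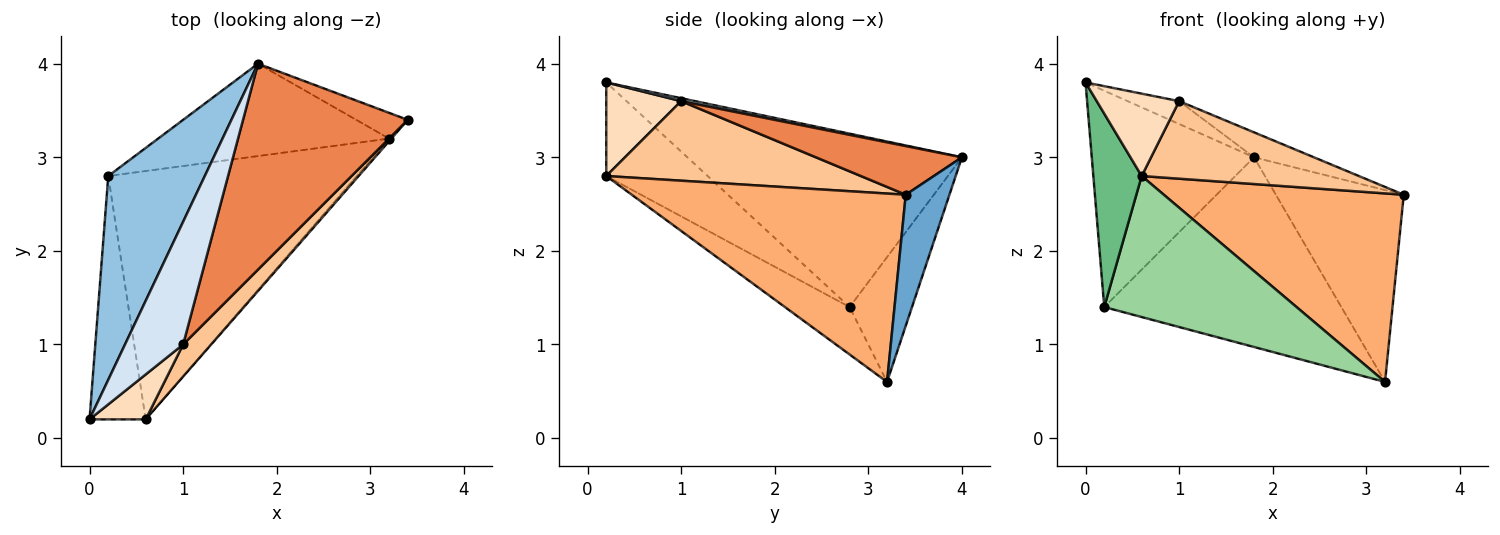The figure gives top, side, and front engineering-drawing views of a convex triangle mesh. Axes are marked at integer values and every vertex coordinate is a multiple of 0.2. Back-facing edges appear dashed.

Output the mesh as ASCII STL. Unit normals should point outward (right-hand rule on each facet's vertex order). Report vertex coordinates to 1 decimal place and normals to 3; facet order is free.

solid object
 facet normal 0.321 0.939 -0.126
  outer loop
   vertex 3.2 3.2 0.6
   vertex 1.8 4.0 3.0
   vertex 3.4 3.4 2.6
  endloop
 endfacet
 facet normal -0.776 0.459 0.432
  outer loop
   vertex 0.2 2.8 1.4
   vertex 0.0 0.2 3.8
   vertex 1.8 4.0 3.0
  endloop
 endfacet
 facet normal -0.230 0.875 -0.426
  outer loop
   vertex 0.2 2.8 1.4
   vertex 1.8 4.0 3.0
   vertex 3.2 3.2 0.6
  endloop
 endfacet
 facet normal 0.050 0.183 0.982
  outer loop
   vertex 1.0 1.0 3.6
   vertex 1.8 4.0 3.0
   vertex 0.0 0.2 3.8
  endloop
 endfacet
 facet normal 0.281 0.115 0.953
  outer loop
   vertex 1.0 1.0 3.6
   vertex 3.4 3.4 2.6
   vertex 1.8 4.0 3.0
  endloop
 endfacet
 facet normal 0.752 -0.659 -0.009
  outer loop
   vertex 0.6 0.2 2.8
   vertex 3.2 3.2 0.6
   vertex 3.4 3.4 2.6
  endloop
 endfacet
 facet normal 0.735 -0.627 0.259
  outer loop
   vertex 0.6 0.2 2.8
   vertex 3.4 3.4 2.6
   vertex 1.0 1.0 3.6
  endloop
 endfacet
 facet normal 0.624 -0.686 0.374
  outer loop
   vertex 0.6 0.2 2.8
   vertex 1.0 1.0 3.6
   vertex 0.0 0.2 3.8
  endloop
 endfacet
 facet normal -0.794 -0.379 -0.476
  outer loop
   vertex 0.6 0.2 2.8
   vertex 0.0 0.2 3.8
   vertex 0.2 2.8 1.4
  endloop
 endfacet
 facet normal -0.164 -0.487 -0.858
  outer loop
   vertex 0.6 0.2 2.8
   vertex 0.2 2.8 1.4
   vertex 3.2 3.2 0.6
  endloop
 endfacet
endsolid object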